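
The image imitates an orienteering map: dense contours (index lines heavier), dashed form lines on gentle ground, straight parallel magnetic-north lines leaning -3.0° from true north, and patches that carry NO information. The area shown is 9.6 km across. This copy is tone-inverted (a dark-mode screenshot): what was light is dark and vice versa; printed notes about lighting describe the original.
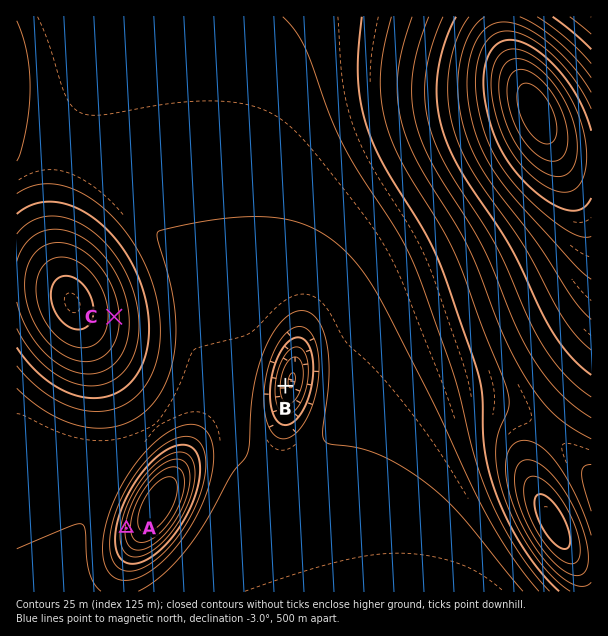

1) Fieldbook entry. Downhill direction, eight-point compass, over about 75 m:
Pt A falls W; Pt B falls E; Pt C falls E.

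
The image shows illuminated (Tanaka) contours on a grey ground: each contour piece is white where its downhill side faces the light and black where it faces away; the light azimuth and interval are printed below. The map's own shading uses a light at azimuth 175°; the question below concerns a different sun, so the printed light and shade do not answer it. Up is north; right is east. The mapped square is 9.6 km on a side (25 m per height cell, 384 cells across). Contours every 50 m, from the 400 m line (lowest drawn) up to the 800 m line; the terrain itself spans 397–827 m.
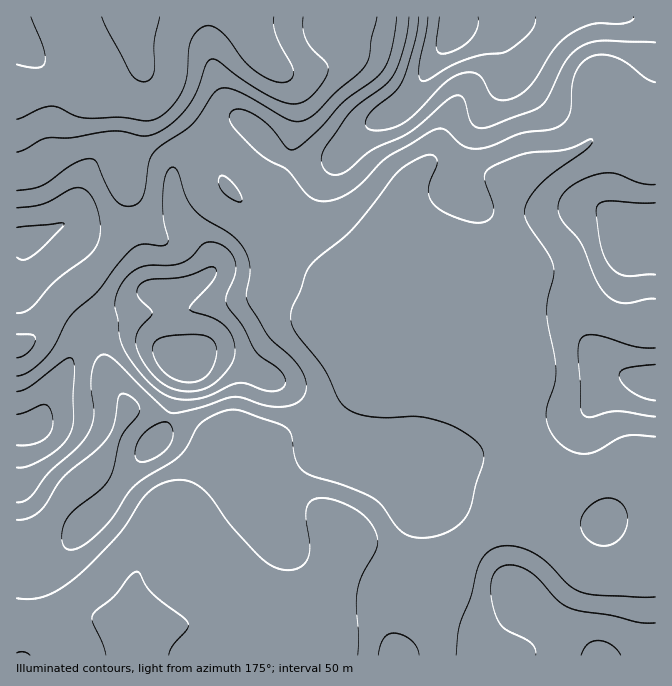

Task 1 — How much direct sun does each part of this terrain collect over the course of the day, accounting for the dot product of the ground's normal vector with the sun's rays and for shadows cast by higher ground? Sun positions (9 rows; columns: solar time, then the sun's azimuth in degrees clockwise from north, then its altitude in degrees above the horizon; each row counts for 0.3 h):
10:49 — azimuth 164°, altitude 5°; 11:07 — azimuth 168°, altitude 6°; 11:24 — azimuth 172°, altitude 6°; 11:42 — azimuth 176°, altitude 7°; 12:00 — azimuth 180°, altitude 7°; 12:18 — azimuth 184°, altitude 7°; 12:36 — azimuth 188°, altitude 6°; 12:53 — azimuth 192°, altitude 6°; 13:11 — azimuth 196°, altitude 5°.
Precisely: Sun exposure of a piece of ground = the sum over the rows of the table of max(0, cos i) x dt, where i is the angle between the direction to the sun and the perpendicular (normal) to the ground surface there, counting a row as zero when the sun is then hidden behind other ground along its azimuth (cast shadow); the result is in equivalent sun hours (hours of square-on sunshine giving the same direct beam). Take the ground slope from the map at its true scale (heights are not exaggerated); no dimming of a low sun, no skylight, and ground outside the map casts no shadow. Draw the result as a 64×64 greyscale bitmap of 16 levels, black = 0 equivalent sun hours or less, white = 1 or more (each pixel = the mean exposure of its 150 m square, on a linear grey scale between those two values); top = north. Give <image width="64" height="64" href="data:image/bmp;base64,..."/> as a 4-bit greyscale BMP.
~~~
<image width="64" height="64" href="data:image/bmp;base64,Qk12CAAAAAAAAHYAAAAoAAAAQAAAAEAAAAABAAQAAAAAAAAIAAATCwAAEwsAABAAAAAAAAAAAAAAABEREQAiIiIAMzMzAERERABVVVUAZmZmAHd3dwCIiIgAmZmZAKqqqgC7u7sAzMzMAN3d3QDu7u4A////ADMzM0RERERERERERERERERERDMzNERERERVVERDMzMzERIjNERERERDMzNERVVmVVRDMREjRERERWZlRDMiIRESIiM0REREREREREVWZmZmVUQxESM0M0RWd3ZDIRAAAEREREREVVVVVVVVVmZmZmZVVDIiIzMzNGeHZTEAAAAAiIdmVVVVVVVWZmZmZlVWZlVEQzMzMyI1d3ZTEAAAAACqqZh2VVVVVWZmZmZVVVVVVEREREQzIjVnZCEAAAAAAIiZmYdlVVVVZmZlVVVVVVVEM0REREMzNFQyEAAAAAAAVniZmGVVRVVVVVRFVmZlVEMzNFVURDMzIRAAAAAAARI0VomZdlVERFRERFVniHZUQyI0RVVEQyEAAAAAERIiMzNFeJmXZVREREREVniHZVRDIiNVZmVDEAAAASI0VVREQzRomql2VERDRFVniHZVRDMyNGeIh1QQAAACNWd3ZlVlRFaJqpdlRERFZ3d3ZURERERWiaqodSEAABNGZ3d2VZdkRGiamGVERFVnd2ZURERFZniaq6mGQgABJFVVZmVVunUyNXmYdlVVVnd2ZURERWeIiIiImYdTIRM0RERERVXLljESR4mHZmZmZmVURFVniamHZVVmdlQzM0RDMzM0RKqXQQAkeZiHd3ZlVENFZ5q7uoZUM0VVVUREREMyIiNEiZhjEBNpqqmHdlRDIjV5vMuph1RDNFVVVVRERDMiI0R4mpdCElm8ypdlQzIiNYq7uph2ZUREVWZVVURERDMzRImruoYzSL3bl1QzIiNGiZmHZlVURERFVlVVVVVVREREqrzcuWQ1nNynVDMzNFZmZlVEMzMzMzRVVVVWZ3dlVVW7vMy6dTNYq5hlRERFVVRDMyIiIiIiI0RFVWZ4iHdmZomaqqmGMRNXd3ZVVWZlQzIiIiIiIiIiM0RVZniIiIiIVWZ3eHYxABNXh3d4iHZUMiIREiIiIjMzNEVWd4iJmaoSNFVWZkEAFGmqqau7qXVDIiIiIiMzMzM0RFVWZ4mrvAEjRERFQyNpve7d3e3blkMyIiIjMzMzM0RERERWeavMABNEQzRWet/////u7cuWVDMzMzMzMzM0REQzM0Z4qrsAAkVENHrO/////9y6mGVDNEREMzMzM0RERDM0RXeIiAAANFVWnO////7cuXZUMzNEREREQzNERERERERVZmVEAAAUVni83cqZmamFMhERI0RVVURERERERERERVVUMQAAAANWibu5dkRGd1MQAAEjRFVVVEREREREREVVVDIAAAAAAleJmXUyESNVMgAAASNEVVVVRERERERFVVVCEAAAIAACRodlMQAAASIhAAASM0REVVVUREREREVVVDEAAABSABE1dkMQAAAAABEQASNEREREREVUREREVVVTIRAAAKhCERNVQxAAAAAAARIjNERDMzRERFVERERVVUMiI0MjqXUgATRWVDEAAAABIjRVVEQzM0RERVVERFVEMzNXiIeIh0EAE1d3dlQyIiIzRVVUREMzRERFVVREREQzRXiZmXeIdCABI0REVndlVERFVVRERERERFVVVERERDRWeJmaZ4iHUxAAAAABRodlRERVVVREREREVVVURERERFaImapWeIiGMQAAAAADVVRDRFVVVVREREVVVVVERERVZ4iZmVVneIdSEAAAAAASIjNFZmZlVURERVVVVVVVVVZneIiIVmZ3d2MgAAAAAAABJFVnd3ZVVERVVVVVVVZmd3d2ZmZVVnd2VCEAAAAAAAE0Vmd3dmVVVVVVVWZmZmd4d1VERCI0VmZDIQAAEQAAAjVmZnd3ZlVVVVVmZmZmZ3h2UyIzAAE0VDIRABMxAAATRWZmZ3dmVVVVZndmVVVmd3ZCISIAAAEjIRARNCEAACRVZlZ3h3ZlVVZ3d2VEREVWZTIRAAAAAAERERNEIQACNFZlVniZh2VVVnd2RDMzMjMzIQAAAAAAABERI0QyEBNFZmZniaqYdlREVVQzMzIhAAAAAAAAAAAAEiIzMzMzM0Z3ZmeJqqmHZUMzMzREQyEAAAAAAAAAAAEzQzMzNERFV3dlVniZmZh2UzNFZmZUMhAAAAAAAAAAATVVMhE0VVZ4h1REVWiau6l1VXiZmHZkMQAAAAEAAAABJEMgABNWZ4h2QyIjR5vN3Kh4m8y6mYhkEAESIwAAAAAAEAAAAlZ4h2QhAAE1i97+ypmrvLu7updTIjNEAAAAAAAAAAABRnh1MQAAABNpve7cqIiau7u7qXVEREUAAAAAAAAAAAAkVUIAAAAAASR5vdyoZnmru6mIdVREVRERAAAAAAAAABIiEAAAAAAAABN6vKdleau6h2ZVREVmIiERAAAAAAAAEQAAAAAAAAAAACarqGVoq6mGVEREVWdEMzMgAAAAAAARAAAAAAAAAAAAFIu6h2eJmYdlREVmd1VUQzIQAAAAASEAAAAAAAAAAAADe925h3d4iHZVZnd3ZlRDMiIiIQACIQAAAAABEAAAAAJZ3uynZWZ4iIiIiIdmVDMzMzMjIjMxAAAAAjVDEAAAETe+7bhmZniaq7qph1VDMzMzMzMzMyEAAAAkVmVCAAARJIvMqXdmeJvN3LqYRDMzM0Q0QzMyEAAAAjVmZUMgACIjV5mYh3d3is3t3LpDMzM0REREQzIQAAATRFVVMyISMiI1VmZ3d2Z4q8zLqkREREREREREMyIQATM0REQzIiMzMzRERVVVVVVmZ3Zm"/>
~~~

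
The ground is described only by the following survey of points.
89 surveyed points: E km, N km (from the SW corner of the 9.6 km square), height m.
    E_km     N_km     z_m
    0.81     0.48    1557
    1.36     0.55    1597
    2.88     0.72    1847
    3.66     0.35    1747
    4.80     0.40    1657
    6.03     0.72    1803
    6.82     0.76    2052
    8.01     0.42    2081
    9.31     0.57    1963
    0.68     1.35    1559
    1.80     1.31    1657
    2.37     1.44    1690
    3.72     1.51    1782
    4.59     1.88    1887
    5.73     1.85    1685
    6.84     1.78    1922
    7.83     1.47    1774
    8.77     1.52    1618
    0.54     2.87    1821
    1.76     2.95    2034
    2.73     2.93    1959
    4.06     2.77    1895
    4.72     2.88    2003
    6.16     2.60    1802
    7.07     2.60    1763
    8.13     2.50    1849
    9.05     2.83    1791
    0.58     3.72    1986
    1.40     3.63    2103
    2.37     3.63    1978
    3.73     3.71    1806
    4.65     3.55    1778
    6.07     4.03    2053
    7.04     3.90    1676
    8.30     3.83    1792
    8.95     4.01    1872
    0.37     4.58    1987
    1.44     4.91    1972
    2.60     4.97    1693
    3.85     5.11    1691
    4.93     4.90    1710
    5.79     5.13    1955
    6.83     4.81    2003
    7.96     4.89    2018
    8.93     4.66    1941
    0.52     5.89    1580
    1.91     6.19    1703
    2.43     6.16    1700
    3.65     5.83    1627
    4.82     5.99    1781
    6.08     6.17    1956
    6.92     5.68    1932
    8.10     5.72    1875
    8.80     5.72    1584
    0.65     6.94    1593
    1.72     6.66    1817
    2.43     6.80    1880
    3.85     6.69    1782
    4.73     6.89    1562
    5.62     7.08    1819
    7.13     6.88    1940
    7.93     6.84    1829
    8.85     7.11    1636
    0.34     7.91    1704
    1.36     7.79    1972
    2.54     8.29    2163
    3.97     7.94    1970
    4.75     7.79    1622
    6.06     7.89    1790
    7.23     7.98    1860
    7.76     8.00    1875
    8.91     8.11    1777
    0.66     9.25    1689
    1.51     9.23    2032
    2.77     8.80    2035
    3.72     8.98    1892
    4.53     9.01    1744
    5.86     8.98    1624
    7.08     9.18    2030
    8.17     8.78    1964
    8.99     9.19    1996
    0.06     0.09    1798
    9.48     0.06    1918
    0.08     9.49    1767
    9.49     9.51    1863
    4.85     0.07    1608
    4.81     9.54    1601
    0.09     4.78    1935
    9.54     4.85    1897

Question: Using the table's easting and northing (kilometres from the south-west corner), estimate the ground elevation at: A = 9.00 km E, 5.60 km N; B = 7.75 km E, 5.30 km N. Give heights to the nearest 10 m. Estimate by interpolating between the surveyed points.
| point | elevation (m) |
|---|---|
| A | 1640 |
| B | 2060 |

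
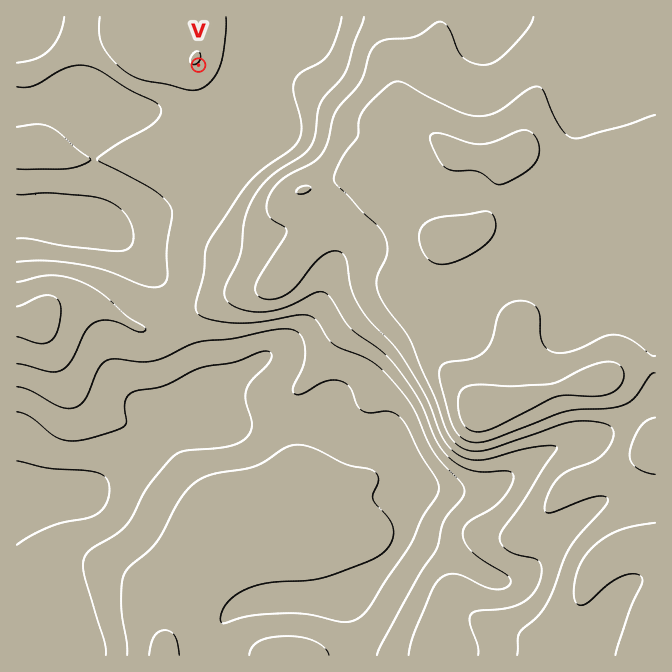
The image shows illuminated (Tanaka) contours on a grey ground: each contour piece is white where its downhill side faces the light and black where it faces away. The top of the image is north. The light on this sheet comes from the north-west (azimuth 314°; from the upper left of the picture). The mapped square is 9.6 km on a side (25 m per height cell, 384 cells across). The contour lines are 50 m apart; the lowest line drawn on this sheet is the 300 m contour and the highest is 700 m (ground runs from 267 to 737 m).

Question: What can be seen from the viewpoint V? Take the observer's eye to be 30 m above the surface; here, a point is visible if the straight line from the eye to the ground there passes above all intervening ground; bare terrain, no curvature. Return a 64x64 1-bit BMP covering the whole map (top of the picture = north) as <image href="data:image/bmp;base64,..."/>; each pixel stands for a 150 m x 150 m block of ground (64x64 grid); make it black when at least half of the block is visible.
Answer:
<image width="64" height="64" href="data:image/bmp;base64,Qk0+AgAAAAAAAD4AAAAoAAAAQAAAAEAAAAABAAEAAAAAAAACAAATCwAAEwsAAAIAAAAAAAAA////AAAAAAAAD+fAAAAAAAAP5wAAAAAAAA/gAAAAAAAAH+AAAAAAAAAf4AAAAAAAAD/AAAAAAAAAP4AAAAAAAAB/AAAAAAAAAH8AAAAAAAAAfwAAAAAAAAAfgAAAAAAAAA/AAAAAAAAAB/AAAAAAAAAH+AAAAAAAAAP4AAAAAAAAA/AAAAAAAAAB8AAAAAAAAABAAAAAAAAAAAAAAAAAAAAAAAAAAAAAAAAAAAAAAAAAAAAAAAAAAAAAAAAAAAAAAAAAAAAAAAAAAAAAAAQAAAAAAAAAAgAAAAAAAAAAAAAAAAAAAAAAAAAAAAAAAAAAAAAAAAAAAAAEAAAAAAAAAAwAAAAAAAAAHg4AAAAAAAA+P4AAAAAAAP//wAAAAAAA///wAAAAAAD///8AAAAAAP///8AAAAAA////4AAAAAD////wAAAAAP////AAgAAA////gAAAAAD+D/+AAAAAAHAH/4AAAAAAAAf/gAAAAAAAB//gAAAAAAAH//AAAAAAAAf//8AAAAAH////4MAAAB/////g4AAA/////+HAAAD/////48AAAP/////jgAAA//////8AAAD//////AAAAP/////8AAAA/gP///wAAADwB////AAAAOAP///8AAAAgA////wAAAAAH///+AAAAAAf///4AAAAAD////iAAAAAP////8AAAA=="/>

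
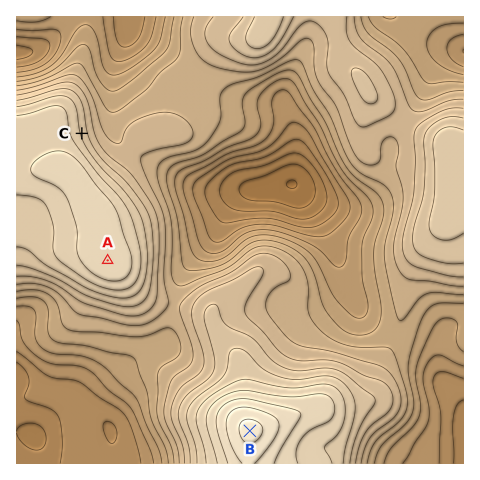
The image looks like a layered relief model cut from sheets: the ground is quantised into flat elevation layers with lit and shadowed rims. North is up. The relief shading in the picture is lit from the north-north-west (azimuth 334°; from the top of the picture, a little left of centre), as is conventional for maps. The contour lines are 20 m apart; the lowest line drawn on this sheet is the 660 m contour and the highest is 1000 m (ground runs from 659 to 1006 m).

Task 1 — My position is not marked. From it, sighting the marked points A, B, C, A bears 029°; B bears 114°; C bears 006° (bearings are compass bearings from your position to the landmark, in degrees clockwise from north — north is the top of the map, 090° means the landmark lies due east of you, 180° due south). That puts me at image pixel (60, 346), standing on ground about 795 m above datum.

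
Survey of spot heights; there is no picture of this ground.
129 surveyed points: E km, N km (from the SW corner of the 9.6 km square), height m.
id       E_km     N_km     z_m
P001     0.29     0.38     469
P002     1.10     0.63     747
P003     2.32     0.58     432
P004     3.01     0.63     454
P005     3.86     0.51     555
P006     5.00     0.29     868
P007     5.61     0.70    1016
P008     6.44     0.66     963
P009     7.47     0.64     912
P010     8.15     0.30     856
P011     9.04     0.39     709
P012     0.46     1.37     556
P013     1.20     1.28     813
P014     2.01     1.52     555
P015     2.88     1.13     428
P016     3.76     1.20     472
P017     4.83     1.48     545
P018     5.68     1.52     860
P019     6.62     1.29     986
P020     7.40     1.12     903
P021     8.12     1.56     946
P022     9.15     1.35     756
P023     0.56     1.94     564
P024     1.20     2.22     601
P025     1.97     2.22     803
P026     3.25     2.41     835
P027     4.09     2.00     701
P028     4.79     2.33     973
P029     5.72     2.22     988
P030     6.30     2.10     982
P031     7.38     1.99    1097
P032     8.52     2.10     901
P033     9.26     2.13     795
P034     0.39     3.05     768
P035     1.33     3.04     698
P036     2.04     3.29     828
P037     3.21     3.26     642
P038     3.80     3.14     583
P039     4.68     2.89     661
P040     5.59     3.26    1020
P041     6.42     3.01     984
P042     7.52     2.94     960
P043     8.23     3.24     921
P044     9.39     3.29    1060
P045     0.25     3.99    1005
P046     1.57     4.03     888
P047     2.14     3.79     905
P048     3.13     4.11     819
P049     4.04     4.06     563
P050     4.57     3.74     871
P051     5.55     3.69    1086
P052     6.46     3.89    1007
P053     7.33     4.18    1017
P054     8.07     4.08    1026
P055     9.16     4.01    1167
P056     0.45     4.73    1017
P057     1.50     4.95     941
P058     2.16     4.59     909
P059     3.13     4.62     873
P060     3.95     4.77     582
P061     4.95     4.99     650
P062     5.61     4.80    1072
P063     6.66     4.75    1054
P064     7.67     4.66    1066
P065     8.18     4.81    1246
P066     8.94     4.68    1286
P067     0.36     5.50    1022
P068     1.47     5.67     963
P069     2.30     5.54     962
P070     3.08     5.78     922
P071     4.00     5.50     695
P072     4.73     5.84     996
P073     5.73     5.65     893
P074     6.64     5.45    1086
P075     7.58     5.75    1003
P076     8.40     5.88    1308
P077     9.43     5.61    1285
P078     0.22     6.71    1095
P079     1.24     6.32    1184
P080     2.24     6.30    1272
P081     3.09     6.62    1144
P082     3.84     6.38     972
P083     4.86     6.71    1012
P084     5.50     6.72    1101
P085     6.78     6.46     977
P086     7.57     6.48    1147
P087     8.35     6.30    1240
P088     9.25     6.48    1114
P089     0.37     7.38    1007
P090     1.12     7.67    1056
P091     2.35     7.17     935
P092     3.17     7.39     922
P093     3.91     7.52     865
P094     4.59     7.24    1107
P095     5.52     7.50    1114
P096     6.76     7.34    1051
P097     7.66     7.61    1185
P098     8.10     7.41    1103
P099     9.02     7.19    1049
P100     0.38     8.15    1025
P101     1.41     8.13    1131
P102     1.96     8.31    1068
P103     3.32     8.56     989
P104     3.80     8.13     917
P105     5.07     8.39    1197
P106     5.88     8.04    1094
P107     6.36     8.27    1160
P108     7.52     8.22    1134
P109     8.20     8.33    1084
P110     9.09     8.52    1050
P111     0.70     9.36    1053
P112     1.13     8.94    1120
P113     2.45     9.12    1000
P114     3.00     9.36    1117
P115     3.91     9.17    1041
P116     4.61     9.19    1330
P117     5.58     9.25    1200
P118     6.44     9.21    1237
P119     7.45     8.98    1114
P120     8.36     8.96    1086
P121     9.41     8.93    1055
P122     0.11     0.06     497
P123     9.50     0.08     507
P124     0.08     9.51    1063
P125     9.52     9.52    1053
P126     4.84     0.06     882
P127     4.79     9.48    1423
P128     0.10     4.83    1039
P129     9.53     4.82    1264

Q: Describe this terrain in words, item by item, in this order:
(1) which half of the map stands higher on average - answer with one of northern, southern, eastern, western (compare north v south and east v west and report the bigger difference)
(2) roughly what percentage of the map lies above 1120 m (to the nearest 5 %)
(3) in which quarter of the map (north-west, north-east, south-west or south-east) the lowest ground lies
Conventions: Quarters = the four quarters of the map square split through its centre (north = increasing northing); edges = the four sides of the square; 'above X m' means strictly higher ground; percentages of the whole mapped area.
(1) The northern half stands higher on average than the southern half.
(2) Ground above 1120 m makes up about 20 % of the sheet.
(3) The lowest point lies in the south-west quarter of the map.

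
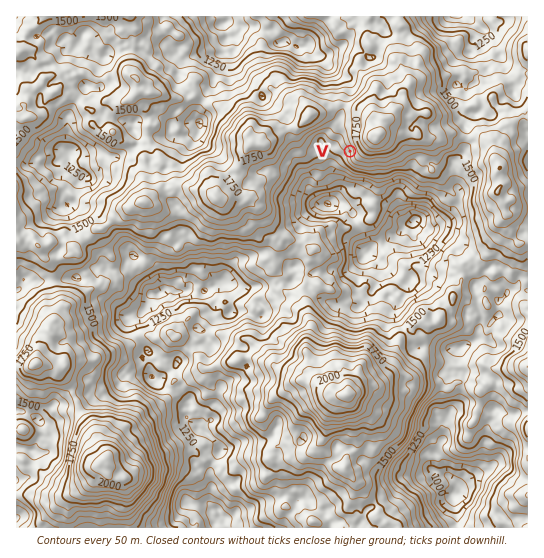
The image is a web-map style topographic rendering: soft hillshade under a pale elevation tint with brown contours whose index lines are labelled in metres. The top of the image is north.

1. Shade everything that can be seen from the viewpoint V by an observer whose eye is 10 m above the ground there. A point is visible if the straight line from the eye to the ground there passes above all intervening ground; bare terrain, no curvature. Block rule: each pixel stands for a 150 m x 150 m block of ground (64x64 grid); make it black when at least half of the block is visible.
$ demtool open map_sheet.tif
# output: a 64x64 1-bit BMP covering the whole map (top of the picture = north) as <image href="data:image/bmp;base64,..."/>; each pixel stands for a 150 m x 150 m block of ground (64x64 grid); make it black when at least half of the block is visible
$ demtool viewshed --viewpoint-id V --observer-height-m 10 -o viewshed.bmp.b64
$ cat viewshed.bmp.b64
<image width="64" height="64" href="data:image/bmp;base64,Qk0+AgAAAAAAAD4AAAAoAAAAQAAAAEAAAAABAAEAAAAAAAACAAATCwAAEwsAAAIAAAAAAAAA////AAAAAAAAAAAAAAAAAAAAAAAAAAAAAAAAAAAAAAAAAAAAAAAAAAAAAAAAAAAAAAAgAAAAAAAAD+AAAAAAAAAP4AAAAAAAAB/gAAAAAAAAf+AAAAAAAAB/4AAAAAAAAD/gAAAAAAAAf+AAAAAAAAD/4AAAAAAAAP/gAAAAAAAA/+AAAAAAAAH/wAAAAAAAAf8AAAPwAAADcAAAF/4AAAcwAAAH/wAAH7ABgO//AAAD8AP/x/4AAAAABgP//AAAAAAMB3/8AAAAABh///gAAAAAAB//8AAAAAAAAN/gAAAAAAAAfmAAAAAAAAA8QAAAAAAAAHjAAAAAAAAAz8AAAAAAAABBgAAAAAAAAIAAAAAAAAAAAIAAAAAAAAADgAAAAAAAAF+AAAAAAAAA/4AAAAAAAAD/gAAAAAAAAP8AAAAAAAAh/gAAAAAAADf8AAAAAAAAf/gAAAAAAAB/+AAAAAAAAF//AAAAAAAAD/8AAAAAAAAO/4AAAAAAAAP/wAAAAAAAAf/gAAAAAAAB/6AAAAAAAAGfgAAAAAAAAA8AAAAAAAAABwAAAAAAAAAAAAAAAAAAAAAAAAAAAAAAAAAAAAAAAAAAAAAAAAAAAAAAAAAAAAAAAAAAAAAAAAAAAAAAAAAAAAAAAAAAAAAAAAAAAAAAAAAAAAAAAAAAAAAAAAAAAAAAAAAAAA=="/>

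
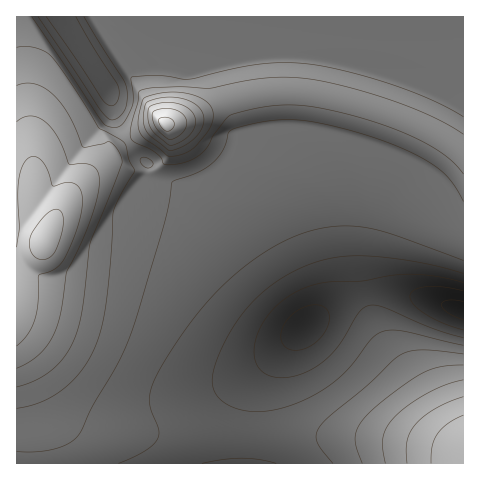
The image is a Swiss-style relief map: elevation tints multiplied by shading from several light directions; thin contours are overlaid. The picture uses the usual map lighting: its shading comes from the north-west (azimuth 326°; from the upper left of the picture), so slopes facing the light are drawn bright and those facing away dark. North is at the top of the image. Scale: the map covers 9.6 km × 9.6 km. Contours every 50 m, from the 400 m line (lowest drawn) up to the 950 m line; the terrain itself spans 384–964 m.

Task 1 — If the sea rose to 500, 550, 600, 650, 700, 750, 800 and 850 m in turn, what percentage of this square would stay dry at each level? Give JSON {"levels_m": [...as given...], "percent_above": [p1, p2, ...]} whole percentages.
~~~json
{"levels_m": [500, 550, 600, 650, 700, 750, 800, 850], "percent_above": [94, 87, 73, 37, 24, 14, 9, 4]}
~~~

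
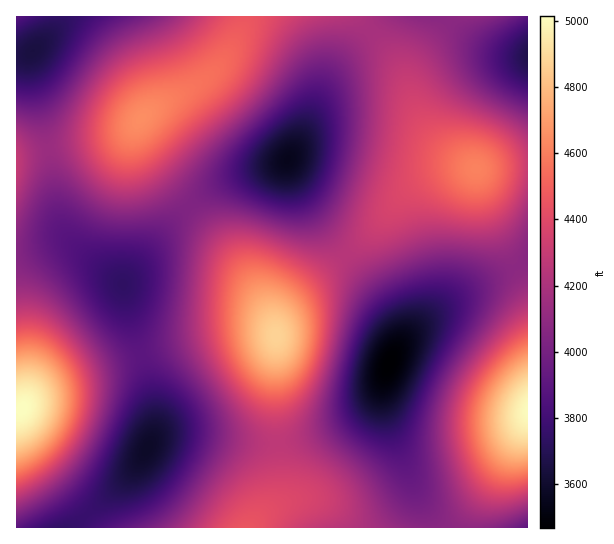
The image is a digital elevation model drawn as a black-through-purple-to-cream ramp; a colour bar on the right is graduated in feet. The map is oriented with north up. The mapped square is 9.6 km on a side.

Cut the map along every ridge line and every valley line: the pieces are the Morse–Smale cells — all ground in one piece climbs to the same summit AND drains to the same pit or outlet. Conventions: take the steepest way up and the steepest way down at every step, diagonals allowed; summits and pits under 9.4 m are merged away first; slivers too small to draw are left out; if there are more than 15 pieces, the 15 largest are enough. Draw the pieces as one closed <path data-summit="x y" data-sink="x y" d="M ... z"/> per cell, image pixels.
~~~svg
<path data-summit="527 411" data-sink="389 365" d="M527 261l-58 28-38 26-32 31-12 23-4 16 2 28 28 73 14 27 3 15 41-1 2-13 7-13 48-83z"/><path data-summit="141 119" data-sink="289 159" d="M355 16l-110 0-9 25-12 20-11 12-16 12-40 22-17 12-3 6 0 9 10 21 13 19 29 33 10-10 27-16 52-16 11-7 42-84 40-43z"/><path data-summit="477 169" data-sink="289 159" d="M371 32l-32 31-8 11-32 68-11 17 1 10 16 30 16 26 24 30 17-14 33-38 20-18 31-13 29-3-30-20-17-16-13-24-16-43-12-17z"/><path data-summit="141 119" data-sink="33 51" d="M243 16l-182 0-6 14-23 21-3 6 2 16 10 40 7 36 35-5 38-9 13-8 9-11 14-9 44-24 12-10 14-16 13-24 4-11z"/><path data-summit="477 169" data-sink="389 365" d="M527 164l-25 1-21 4-22 0-34 11-22 15-31 36-27 24 43 54 9 20 2 10-2 10 17-20 33-26 22-14 59-28z"/><path data-summit="22 409" data-sink="147 449" d="M141 355l-84 28-20 10-12 10-3 6-6 2 1 117 54 0 35-29 33-36 13-24 3-10-2-27z"/><path data-summit="277 337" data-sink="389 365" d="M346 256l-44 35-17 18-8 14-2 79 3 41 16-2 27-8 40-21 15-15 20-47 3-15-11-26z"/><path data-summit="477 169" data-sink="527 55" d="M445 16l-58 0-16 15 16 18 12 17 24 59 22 24 30 20 52-5 1-107-17-2-17-6-27-14z"/><path data-summit="246 527" data-sink="389 365" d="M382 384l-11 19-22 17-44 19-28 4 3 26-1 28-3 5-23 21-2 5 178-1-2-14-14-27-28-73z"/><path data-summit="22 409" data-sink="123 285" d="M66 243l-11 0-20 6-19 4 1 158 5-2 3-6 12-10 20-10 83-28-17-70-46-37z"/><path data-summit="246 527" data-sink="147 449" d="M198 435l-32 0-9 2-9 9-4 9-13 19-25 25-34 28 178 1 26-26 3-5 1-28-3-26-31 0z"/><path data-summit="277 337" data-sink="123 285" d="M189 207l-20 19-46 57 2 18 15 53 90-21 33-1 12 4-3-15-28-50-24-30z"/><path data-summit="141 119" data-sink="123 285" d="M137 124l-8 7-15 6-66 13 11 68 8 19 18 18 37 29 47-58 19-19-41-52-8-16z"/><path data-summit="277 337" data-sink="147 449" d="M263 332l-42 3-79 20 13 56 0 18-4 13 6-5 9-2 32 0 48 8 29 1 2-2-2-40 1-65-5-4z"/><path data-summit="277 337" data-sink="289 159" d="M287 160l-9 5-52 16-27 16-10 9 55 65 17 28 14 33 8-19 8-11 54-47-36-49-20-37z"/>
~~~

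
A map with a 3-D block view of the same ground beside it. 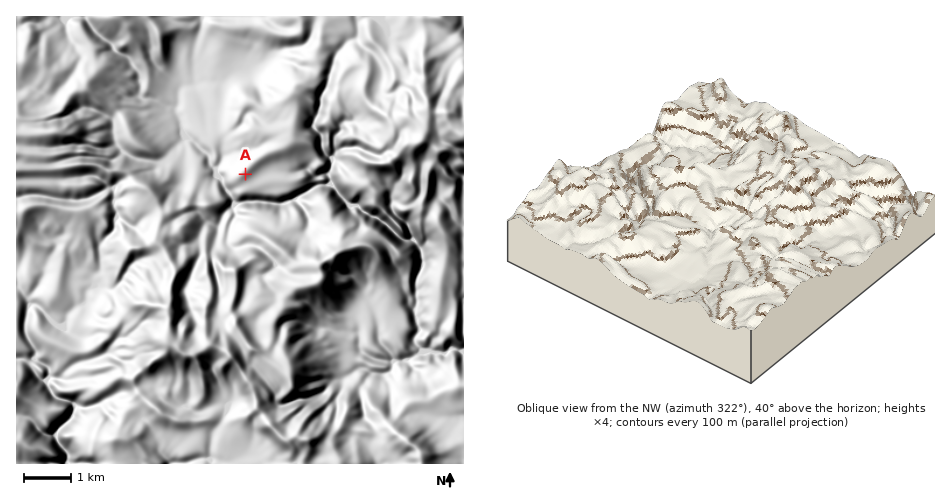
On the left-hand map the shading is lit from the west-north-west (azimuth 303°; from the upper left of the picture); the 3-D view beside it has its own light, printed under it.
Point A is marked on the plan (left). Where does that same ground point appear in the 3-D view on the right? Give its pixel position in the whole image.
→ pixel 694 229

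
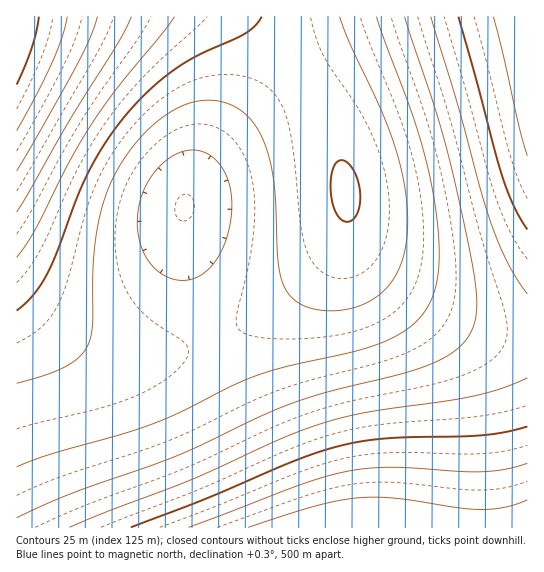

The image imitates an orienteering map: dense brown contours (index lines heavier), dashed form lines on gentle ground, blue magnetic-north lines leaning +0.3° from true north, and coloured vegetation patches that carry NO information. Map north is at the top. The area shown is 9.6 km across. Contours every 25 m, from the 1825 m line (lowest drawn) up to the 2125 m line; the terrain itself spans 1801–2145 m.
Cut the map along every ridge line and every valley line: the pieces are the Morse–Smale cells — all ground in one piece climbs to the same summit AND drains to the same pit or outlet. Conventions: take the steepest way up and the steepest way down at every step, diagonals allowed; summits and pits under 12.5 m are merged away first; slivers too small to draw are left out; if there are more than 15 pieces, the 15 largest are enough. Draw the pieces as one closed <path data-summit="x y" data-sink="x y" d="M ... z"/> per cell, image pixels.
<path data-summit="17 17" data-sink="358 527" d="M347 213l-2 13-8 19-9 13-26 26-24 19-43 26-32 15-26 8-16 3-36 0-28-7-38-20-21-17-21-23-1 239 511 1 1-189-33-4-34-12-35-18-29-18-18-14-22-23-8-19z"/><path data-summit="17 17" data-sink="185 207" d="M246 16l-230 1 0 270 22 24 36 26 23 11 28 7 36 0 42-11 32-15 43-26 24-19 26-26 9-13 10-26 0-25-4-24-11-36-19-39-17-26-24-30z"/><path data-summit="17 17" data-sink="527 17" d="M527 16l-280 1 25 22 24 30 17 26 16 32 10 27 6 29 4 48 12 24 18 18 18 14 44 26 45 19 32 7 10-1z"/>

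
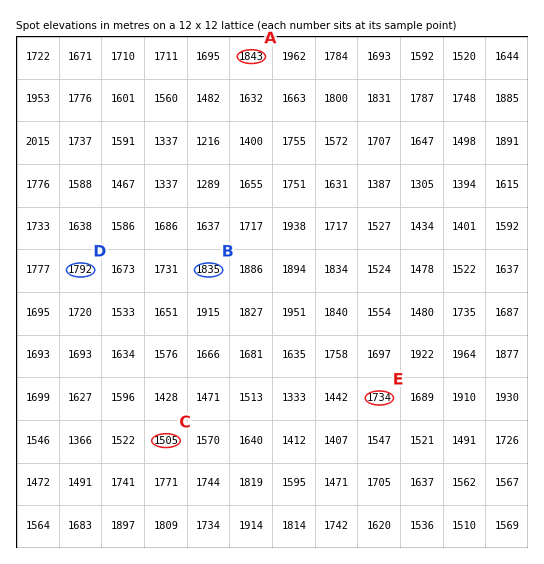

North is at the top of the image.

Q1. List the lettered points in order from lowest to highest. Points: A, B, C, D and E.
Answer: C E D B A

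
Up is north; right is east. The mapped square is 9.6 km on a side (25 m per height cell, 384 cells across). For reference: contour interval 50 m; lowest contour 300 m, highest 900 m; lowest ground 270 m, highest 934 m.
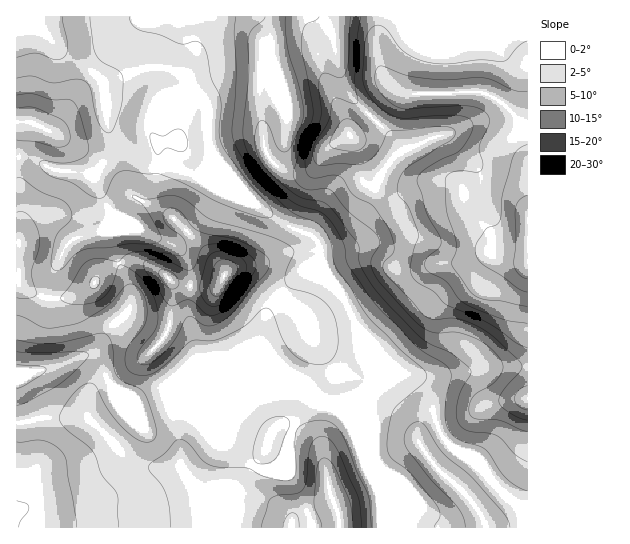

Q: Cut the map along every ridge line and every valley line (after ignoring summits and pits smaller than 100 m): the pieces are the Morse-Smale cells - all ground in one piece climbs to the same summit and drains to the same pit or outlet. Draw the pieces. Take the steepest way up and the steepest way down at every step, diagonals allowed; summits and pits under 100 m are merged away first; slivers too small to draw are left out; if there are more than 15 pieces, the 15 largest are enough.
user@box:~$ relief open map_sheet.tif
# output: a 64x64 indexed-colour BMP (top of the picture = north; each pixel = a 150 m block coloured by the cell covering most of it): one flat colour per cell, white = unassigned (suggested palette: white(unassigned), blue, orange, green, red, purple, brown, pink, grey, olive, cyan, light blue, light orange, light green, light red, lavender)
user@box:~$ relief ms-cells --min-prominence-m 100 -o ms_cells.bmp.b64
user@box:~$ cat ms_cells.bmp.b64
<image width="64" height="64" href="data:image/bmp;base64,Qk12CAAAAAAAAHYAAAAoAAAAQAAAAEAAAAABAAQAAAAAAAAIAAATCwAAEwsAABAAAAAAAAAA////ALR3HwAOf/8ALKAsACgn1gC9Z5QAS1aMAMJ34wB/f38AIr28AM++FwDox64AeLv/AIrfmACWmP8A1bDFAFVVVVVVVVVVVVVVWIiIiIiIiIiIVVVVIiIiIiIiJ3d3VVVVVVVVVVVVVVVYiIiIiIiIiIhVVVUiIiIiIiJ3d3dlVVVVVVVVVVVVVViIiIiIiIiIiFVVVSIiIiIiInd3d2ZVVVVVVVVVVVVVWIiIiIiIiIiIVVVVIiIiIiInd3d3ZlVVVVVVVVVVVVVViIVYiIiIiIVVVVIiIiIiInd3d3dmVVVVVVVVVVVVVVVVVViIiIiIhVVVUiIiIiInd3d3d2ZVVVVVVVVVVVVVVVVVWIiIiIiFVVVSIiIiInd3d3d3ZmZVVVVVVVVVVVVVVVVViIiIiIVVVSIiIiInd3d3d3dmZmZmVVVVVVVVVVVVVVWIiIiIVVVVIiIiInd3d3d3d2ZmZmZmZVVVVVVVVVVVVViIiIhVVVIiIiInd3d3d3d3ZmZmZmZmVVVVVVVVVVVVWIiIiFVVUiIiIid3d3d3d3dmZmZmZmZlVVVVVVVVVVVViIhVVVVSIiIiInd3d3d3d2ZmZmZmZmZVVVVVVVVVVVVYVVVVVSIiIiIiInd3d3d3ZmZmZmZmZlVVVVVVMzVVVVVVVVVSIiIiIiIiInd3d3dmZmZmZmZmVVVVVVMzM1VVVVVVVSIiIiIiIiIiJ3d3d2ZmZmZmZmZTVVVTMzMzNVVVVVVSIiIiIiIiIiIiJ3d3ZmZmZmZmZTMzNTMzMzMzM1VVMzMzIiIiIiIiIiIiIiJmZmZmZmYzMzMzMzMzMzMzMzMzMzMzIiIiIiIiIiIiImZmZmZmYzMzMzMzMzMzMzMzMzMzMzMiIiIiIiIiIiIiM2ZmZmZjMzMzMzMzMzMzMzMzMzMzMyIiIiIiIiIiIiIzMzNmZjMzMzMzMzMzMzMzMzMzMzMzIiIiIiIiIiIiIjMzMzMzMzMzMzMzMzMzMzMzMzMzMzMiIiIiIiIiIiIiMzMzMzMzMzMzMzMzMzMzMzMzMzMzMyIiIiIiIiIiIiIzMzMzMzMzMzMzMzMzMzMzMzMzMzMyIiIiIiIiIiIiIjMzMzMzMzMzMzMzMzMzMzMzMzMzMzIiIiIiIiIiIiIiMzMzMzMzMzMzMzMzMzMzMzMzMzMzIiIiIiIiIiIiIiIzMzMzMzMzMzMzMzMzMzMzMzMzMzMiIiIiIiIiIiIiIjMzMzMzMzMzMzMzMzMzMzMzMzMzMiIiIiIiIiIiIiIiMzMzMzMzMzMzMzMzMzMzMzMzMzMyIiIiIiIiIiIiIiIzREREMzMzMzMzMzMzMzMzMzMzMyIiIiIiIiIiIiIiIkREREREMzMzMzNEREMzMzMzMzMyIiIiIiIiIiIiIiIiREREREQzMzMzNERERDMzMzMzMzIiIiIiIiIiIiIiIiJEREREREQzMzRERERERDMzMzMzIiIiIiIiIiIiIiIiIkREREREREREREREREREREMzMzMiIiIiIiIiIiIiIiIiREREREREREREREREREREREQzMyIiIiIiIiIiIiIiIiJEREREREREREREREREREREREREERESIiIiIiIiIiIiEUREREREREREREREREREREREREEREREiIiIiIiIiIhERREREREREREREREREREREREQRERERESIiIiIiIiIhERFEREREREREREREREREREREQRERERERESIiIiIiIhEREUREREREREREREREREREREEREREREREREiIiIiIhERERREREREREREREREREREREERERERERERERIiIiIhERERFEREREREREREREREREREERERERERERERESIiIiEREREUREREREREREREREREREEREREREREREREREiIiERERERREREREREREREREREREERERERERERERERERERERERERFERERBEUREREREQRREEREREREREREREREREREREREREURBERERFEREEREREUQREREREREREREREREREREREREREREREREUREERERERQRERERERERERERERERERERERERERERERERFBERERERERERERERERERERERERERERERERERERERERERERERERERERERERERERERERERERERERERERERERERERERERERERERERERERERERERERERERERERERERERERERERERERERERERERERERERERERERERERERERERERERERERERERERERERERERERERERERERERERERERERERERERERERERERERERERERERERERERERERERERERERERERERERERERERERERERERERERERERERERERERERERERERERERERERERERERERERERERERERERERERERERERERERERERERERERERERERERERERERERERERERERERERERERERERERERERERERERERERERERERERERERERERERERERERERERERERERERERERERERERERERERERERERERERERERERERERERERERERERERERERERERERERERERERERERERERERERERERERERERERERERERERERERERERERERERERERERERERERERERERERERERERERERERERERERERERERERERERERERERERERERERERERERERERERERERERERERERERERERERERERERERERERERERERERERERERERERERERERERERERERERERERERERERERERERERERERERERERER"/>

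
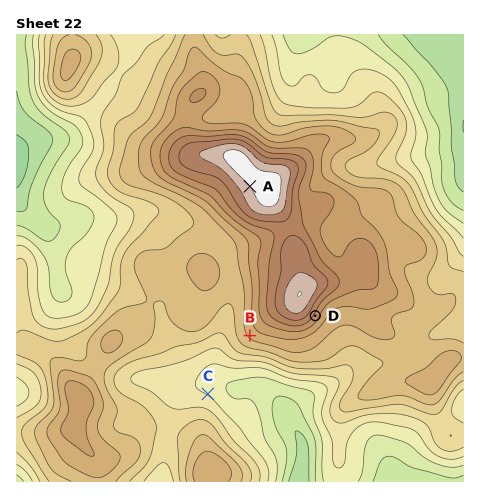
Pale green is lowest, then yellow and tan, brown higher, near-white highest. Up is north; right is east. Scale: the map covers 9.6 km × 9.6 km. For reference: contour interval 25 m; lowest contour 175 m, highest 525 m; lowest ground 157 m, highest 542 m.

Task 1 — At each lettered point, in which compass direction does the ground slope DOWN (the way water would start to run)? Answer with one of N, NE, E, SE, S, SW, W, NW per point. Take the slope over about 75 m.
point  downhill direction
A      SW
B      SW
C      NE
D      SE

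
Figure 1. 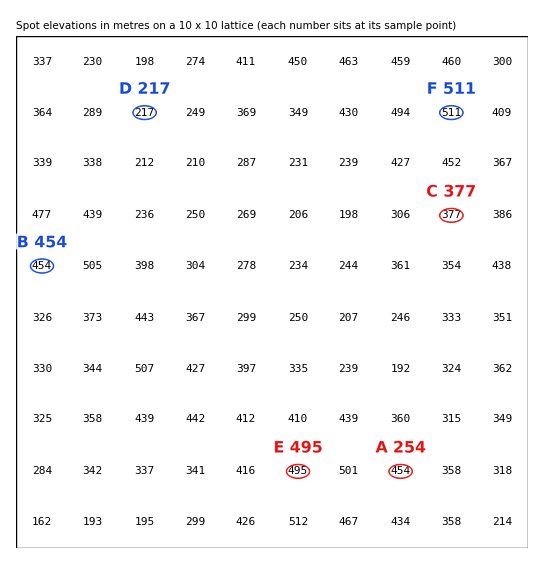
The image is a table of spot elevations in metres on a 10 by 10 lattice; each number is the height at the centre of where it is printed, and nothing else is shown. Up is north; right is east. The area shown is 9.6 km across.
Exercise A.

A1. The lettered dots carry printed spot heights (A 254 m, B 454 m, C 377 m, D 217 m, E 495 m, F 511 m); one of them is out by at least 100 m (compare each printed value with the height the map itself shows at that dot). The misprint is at A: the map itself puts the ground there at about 454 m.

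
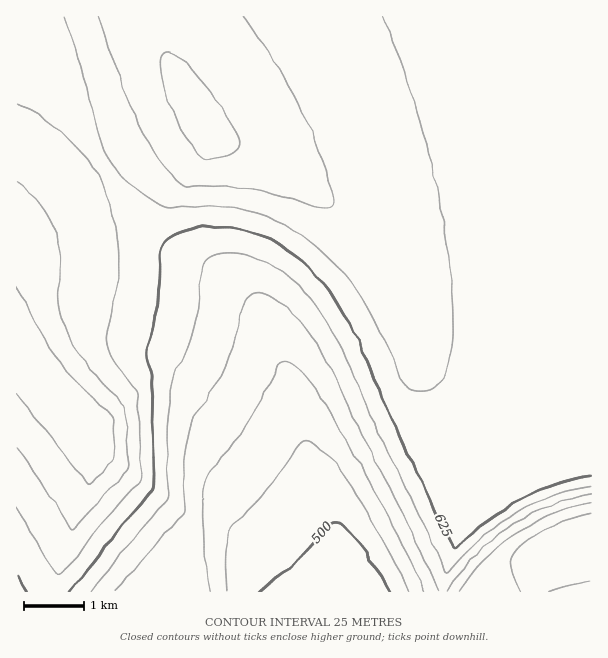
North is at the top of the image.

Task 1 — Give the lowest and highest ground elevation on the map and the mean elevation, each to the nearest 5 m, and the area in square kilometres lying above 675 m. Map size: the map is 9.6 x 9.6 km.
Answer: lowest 485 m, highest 725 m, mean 630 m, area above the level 13.8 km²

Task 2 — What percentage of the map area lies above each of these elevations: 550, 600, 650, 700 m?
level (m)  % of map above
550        88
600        76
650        36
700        4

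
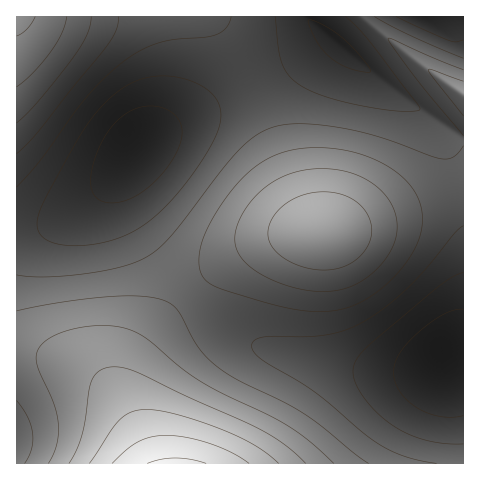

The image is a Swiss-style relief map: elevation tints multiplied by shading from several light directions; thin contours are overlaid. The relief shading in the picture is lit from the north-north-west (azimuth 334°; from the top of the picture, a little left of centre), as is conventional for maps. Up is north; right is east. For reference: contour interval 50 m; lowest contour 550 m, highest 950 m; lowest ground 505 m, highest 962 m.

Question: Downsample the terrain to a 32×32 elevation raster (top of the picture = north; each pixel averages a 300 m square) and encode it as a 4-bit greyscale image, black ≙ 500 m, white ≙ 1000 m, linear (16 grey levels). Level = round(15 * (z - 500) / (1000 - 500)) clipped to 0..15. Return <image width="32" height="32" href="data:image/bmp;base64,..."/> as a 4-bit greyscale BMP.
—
<image width="32" height="32" href="data:image/bmp;base64,Qk12AgAAAAAAAHYAAAAoAAAAIAAAACAAAAABAAQAAAAAAAACAAATCwAAEwsAABAAAAAAAAAAAAAAABEREQAiIiIAMzMzAERERABVVVUAZmZmAHd3dwCIiIgAmZmZAKqqqgC7u7sAzMzMAN3d3QDu7u4A////AGd4mrzd3d3cy6qYd2VVRERmeJq7zMzMy7qZh3ZVRDMzZniaq7zMu7qpiHZlRDMyImZ4maq7u6qZiHdmVEMyIhFneJmqqqqZiHdmVUQzIhERd4iZmqmZiHdmVVRDMiERAXeImZmZiHdmVVREQzIhEAB4iImZmId2ZVVEREMyIRAAd4iIiIh3ZlVUREREMyIRAHd3iIh3dmZVVVVVVEQyIRFmd3d3d2ZmVVVVZmVUQyIRZmZmZmZmZmZmZnd2ZVQzIlVVVWZmZmZmZ3eIh3ZlQzJERFVVVVZmZ3eIiZiHdlQzREREREVVZneImZmZmHZlREMzMzNEVWZ3iZqqqpmHZVQzMzMzNEVWd4maqqqph2ZUMzIiIiM0VmeJmqqqmYdmVUMyIiIiM0VneJmaqZiHZlVEMiEREiNEVneImZmId2VVVDMhEREiNFVneIiIh3ZlVVVDIhEREjNFVmd3d3ZlVVVlQzIREREjRFVmZmZlVUREdlQyERERIjRFVVVVVERERHdlQyERESIzRERERERDM0WHZUQyISIjM0RERDMzMzRWmHZUMyIiMzNEQzMzIiM1Z5mHZUQzMzM0RDMyIiIjRmapiHZUREREREMzIiESNFVUqph3ZVREREREMyIRI0VUMqqZh2ZVVVRERDMhEjREMhG6qYd2VVVVVEQyIiM0MhER"/>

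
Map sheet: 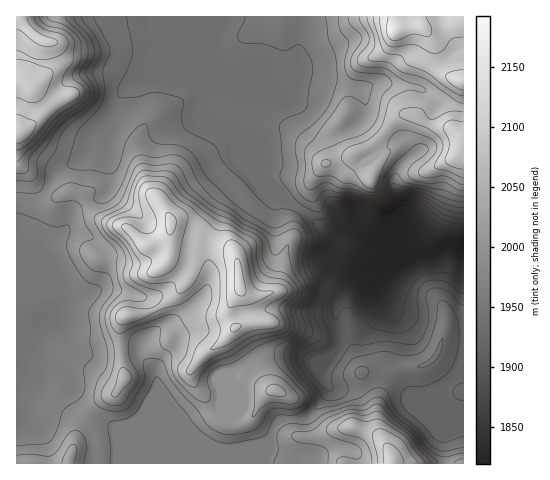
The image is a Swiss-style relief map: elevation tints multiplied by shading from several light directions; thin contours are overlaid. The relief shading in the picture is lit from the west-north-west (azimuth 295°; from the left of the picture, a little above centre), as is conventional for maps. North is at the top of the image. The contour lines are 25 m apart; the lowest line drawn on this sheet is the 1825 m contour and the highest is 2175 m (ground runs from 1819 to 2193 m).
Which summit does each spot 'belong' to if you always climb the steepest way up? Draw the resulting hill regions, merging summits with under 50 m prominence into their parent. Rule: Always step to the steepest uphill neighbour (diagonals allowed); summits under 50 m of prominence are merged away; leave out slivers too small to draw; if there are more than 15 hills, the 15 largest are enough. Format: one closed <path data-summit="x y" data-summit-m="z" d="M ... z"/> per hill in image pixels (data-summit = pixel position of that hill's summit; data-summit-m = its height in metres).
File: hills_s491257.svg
<path data-summit="239 286" data-summit-m="2181" d="M159 79l-15 0-15 7-6 5-9 24-18 18-11 24-24 13-5 5-17 28-9 24-13 16-1 54 11-2 3 3 14 24 1 6-29 23 0 16 10 4 24 2 14 5 7 5 7 17 16 15 29 16 35 14 49 0 17 5 35-5 11-6 8-17 30-6 18-20 3-8-9-17 5-11 9-7 5-11-3-33 6-11 19-18 22-6 7-6 23-11-13-11-16-7-14-4-29 0-25-11-10-11-18-11-15-16-7-11-56-56-4-6-1-12-8-13-10-4-13 0z"/><path data-summit="17 17" data-summit-m="2186" d="M209 16l-193 1 1 229 4-9 9-10 6-17 20-35 5-5 24-13 11-24 18-18 9-24 6-5 15-7 15 0 15 5 13 0 10 4 9 17 3-1z"/><path data-summit="396 32" data-summit-m="2193" d="M463 16l-253 0 0 80-4 17 78 84 32 27 25 11 29 0 14 4 18 8-2-15 4-11-9-25-1-13 6-15 17-16-5-8-7-4-17-2-24-20 2-14-4-10-4-5 21-7 31 4 10 2 22 14 21 5z"/><path data-summit="392 463" data-summit-m="2142" d="M386 380l-9 0-19 9-24 0-5-2-5 12-16 17-30 6-9 18 1 5-6 18 199 1 1-50-12-5-8-7-2-13-16 5-17 1-7-7z"/><path data-summit="463 139" data-summit-m="2149" d="M384 82l-26 7 4 5 4 10-2 14 24 20 17 2 6 3 6 9-17 16-6 15 1 13 9 25-4 11 2 14 9 10 22-1 16-8 14 2 1-141-22-6-22-14z"/>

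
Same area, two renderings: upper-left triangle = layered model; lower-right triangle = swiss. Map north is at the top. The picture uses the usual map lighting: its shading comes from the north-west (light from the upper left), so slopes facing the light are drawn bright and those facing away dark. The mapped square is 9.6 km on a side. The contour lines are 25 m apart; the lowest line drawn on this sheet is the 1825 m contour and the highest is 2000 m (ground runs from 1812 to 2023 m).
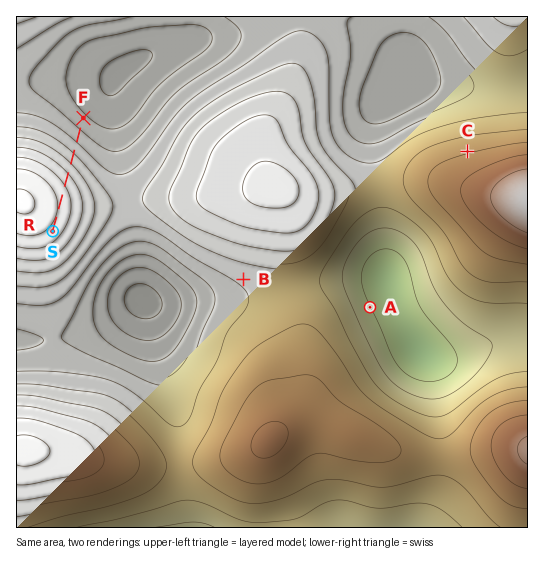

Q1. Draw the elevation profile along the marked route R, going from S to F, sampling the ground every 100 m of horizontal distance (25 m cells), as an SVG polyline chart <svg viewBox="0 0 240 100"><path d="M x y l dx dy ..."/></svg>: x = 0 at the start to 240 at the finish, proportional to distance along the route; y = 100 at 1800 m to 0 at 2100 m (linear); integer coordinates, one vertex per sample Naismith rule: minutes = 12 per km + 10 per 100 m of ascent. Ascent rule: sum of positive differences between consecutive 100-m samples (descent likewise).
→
<svg viewBox="0 0 240 100"><path d="M0 36l11-1 11-1 11 0 11 0 11 0 10 1 11 1 11 2 11 2 11 3 11 3 11 3 11 4 11 3 11 4 10 3 11 3 11 3 11 2 11 3 11 2 11 2"/></svg>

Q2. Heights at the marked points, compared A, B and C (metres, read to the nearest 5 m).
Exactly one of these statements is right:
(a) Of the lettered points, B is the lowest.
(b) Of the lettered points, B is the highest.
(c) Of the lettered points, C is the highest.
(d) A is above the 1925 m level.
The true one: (c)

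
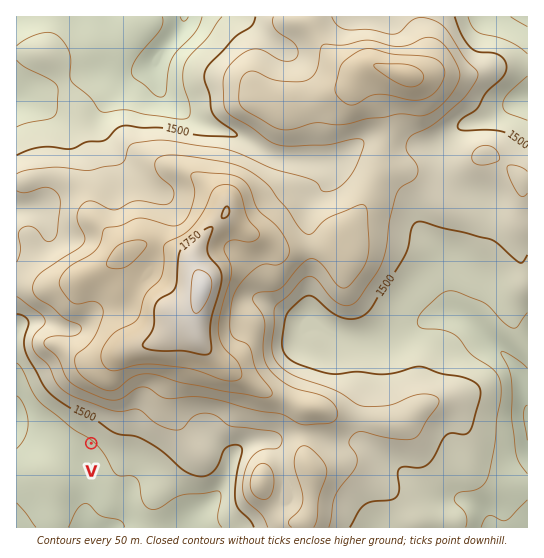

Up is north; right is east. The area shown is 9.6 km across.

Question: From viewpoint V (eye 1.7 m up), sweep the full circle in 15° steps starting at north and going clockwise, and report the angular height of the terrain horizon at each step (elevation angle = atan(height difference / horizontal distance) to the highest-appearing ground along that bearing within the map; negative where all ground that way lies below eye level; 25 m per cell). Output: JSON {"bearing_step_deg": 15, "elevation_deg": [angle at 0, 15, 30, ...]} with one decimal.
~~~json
{"bearing_step_deg": 15, "elevation_deg": [10.2, 11.2, 9.4, 7.5, 6.9, 5.9, 4.5, 3.2, 1.7, 0.7, -0.3, -1.4, -2.2, -1.7, -0.8, -0.3, -0.3, -0.9, -1.6, -1.4, -0.3, 1.4, 4.8, 8.0]}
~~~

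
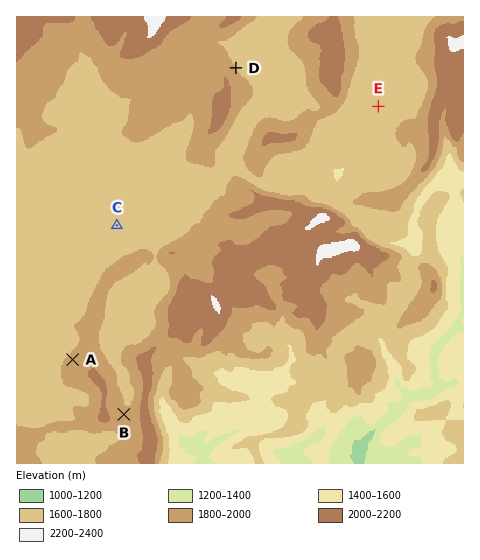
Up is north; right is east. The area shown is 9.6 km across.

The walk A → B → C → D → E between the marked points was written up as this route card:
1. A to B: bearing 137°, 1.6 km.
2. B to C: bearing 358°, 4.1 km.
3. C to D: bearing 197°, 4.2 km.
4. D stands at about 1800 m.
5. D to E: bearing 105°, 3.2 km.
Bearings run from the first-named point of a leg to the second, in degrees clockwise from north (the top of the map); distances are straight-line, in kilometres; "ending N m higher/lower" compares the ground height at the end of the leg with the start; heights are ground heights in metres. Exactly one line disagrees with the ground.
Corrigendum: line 3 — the bearing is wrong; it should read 37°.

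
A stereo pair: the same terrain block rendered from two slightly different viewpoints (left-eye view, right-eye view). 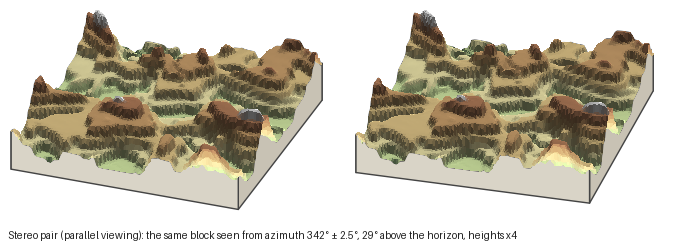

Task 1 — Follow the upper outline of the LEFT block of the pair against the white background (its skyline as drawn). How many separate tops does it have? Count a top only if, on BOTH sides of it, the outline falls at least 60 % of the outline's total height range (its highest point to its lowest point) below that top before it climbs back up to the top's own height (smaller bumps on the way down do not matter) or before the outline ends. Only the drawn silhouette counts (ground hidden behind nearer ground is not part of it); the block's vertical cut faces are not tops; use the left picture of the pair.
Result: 0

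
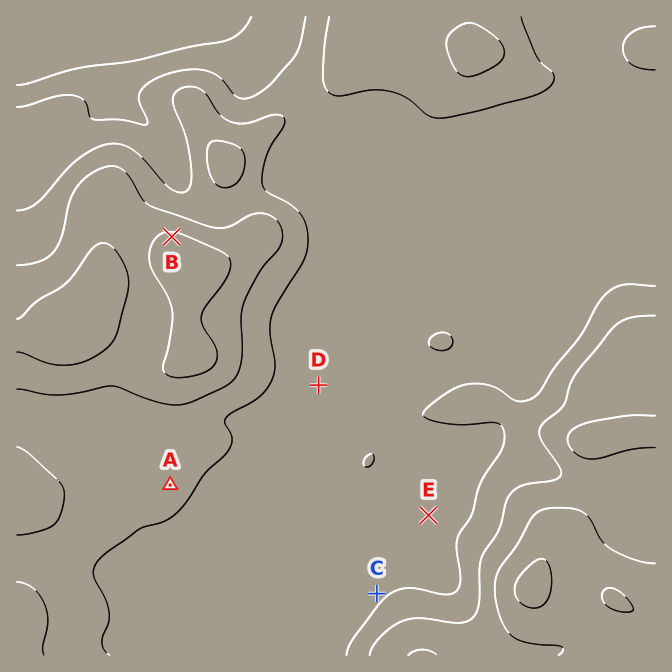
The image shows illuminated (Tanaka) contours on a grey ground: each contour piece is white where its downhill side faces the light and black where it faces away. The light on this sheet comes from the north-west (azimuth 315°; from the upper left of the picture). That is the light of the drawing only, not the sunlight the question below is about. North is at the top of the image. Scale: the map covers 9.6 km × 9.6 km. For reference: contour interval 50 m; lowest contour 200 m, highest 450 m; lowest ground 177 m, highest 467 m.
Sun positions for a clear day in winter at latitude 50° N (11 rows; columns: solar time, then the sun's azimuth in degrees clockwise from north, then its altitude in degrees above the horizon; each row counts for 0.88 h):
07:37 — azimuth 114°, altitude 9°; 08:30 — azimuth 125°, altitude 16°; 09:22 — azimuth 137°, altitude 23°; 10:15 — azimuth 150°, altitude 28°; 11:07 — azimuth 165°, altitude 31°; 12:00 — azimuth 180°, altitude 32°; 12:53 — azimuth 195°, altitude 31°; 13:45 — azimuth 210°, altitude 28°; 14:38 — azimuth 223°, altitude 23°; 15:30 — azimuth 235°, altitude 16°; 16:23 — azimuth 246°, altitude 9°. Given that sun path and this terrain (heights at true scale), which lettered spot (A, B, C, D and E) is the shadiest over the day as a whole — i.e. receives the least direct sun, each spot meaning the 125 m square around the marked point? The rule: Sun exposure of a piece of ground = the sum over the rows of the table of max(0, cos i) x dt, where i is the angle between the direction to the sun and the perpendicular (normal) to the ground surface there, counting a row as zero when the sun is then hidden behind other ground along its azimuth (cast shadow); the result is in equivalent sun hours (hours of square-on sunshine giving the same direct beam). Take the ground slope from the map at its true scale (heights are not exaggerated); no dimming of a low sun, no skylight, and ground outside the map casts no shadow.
B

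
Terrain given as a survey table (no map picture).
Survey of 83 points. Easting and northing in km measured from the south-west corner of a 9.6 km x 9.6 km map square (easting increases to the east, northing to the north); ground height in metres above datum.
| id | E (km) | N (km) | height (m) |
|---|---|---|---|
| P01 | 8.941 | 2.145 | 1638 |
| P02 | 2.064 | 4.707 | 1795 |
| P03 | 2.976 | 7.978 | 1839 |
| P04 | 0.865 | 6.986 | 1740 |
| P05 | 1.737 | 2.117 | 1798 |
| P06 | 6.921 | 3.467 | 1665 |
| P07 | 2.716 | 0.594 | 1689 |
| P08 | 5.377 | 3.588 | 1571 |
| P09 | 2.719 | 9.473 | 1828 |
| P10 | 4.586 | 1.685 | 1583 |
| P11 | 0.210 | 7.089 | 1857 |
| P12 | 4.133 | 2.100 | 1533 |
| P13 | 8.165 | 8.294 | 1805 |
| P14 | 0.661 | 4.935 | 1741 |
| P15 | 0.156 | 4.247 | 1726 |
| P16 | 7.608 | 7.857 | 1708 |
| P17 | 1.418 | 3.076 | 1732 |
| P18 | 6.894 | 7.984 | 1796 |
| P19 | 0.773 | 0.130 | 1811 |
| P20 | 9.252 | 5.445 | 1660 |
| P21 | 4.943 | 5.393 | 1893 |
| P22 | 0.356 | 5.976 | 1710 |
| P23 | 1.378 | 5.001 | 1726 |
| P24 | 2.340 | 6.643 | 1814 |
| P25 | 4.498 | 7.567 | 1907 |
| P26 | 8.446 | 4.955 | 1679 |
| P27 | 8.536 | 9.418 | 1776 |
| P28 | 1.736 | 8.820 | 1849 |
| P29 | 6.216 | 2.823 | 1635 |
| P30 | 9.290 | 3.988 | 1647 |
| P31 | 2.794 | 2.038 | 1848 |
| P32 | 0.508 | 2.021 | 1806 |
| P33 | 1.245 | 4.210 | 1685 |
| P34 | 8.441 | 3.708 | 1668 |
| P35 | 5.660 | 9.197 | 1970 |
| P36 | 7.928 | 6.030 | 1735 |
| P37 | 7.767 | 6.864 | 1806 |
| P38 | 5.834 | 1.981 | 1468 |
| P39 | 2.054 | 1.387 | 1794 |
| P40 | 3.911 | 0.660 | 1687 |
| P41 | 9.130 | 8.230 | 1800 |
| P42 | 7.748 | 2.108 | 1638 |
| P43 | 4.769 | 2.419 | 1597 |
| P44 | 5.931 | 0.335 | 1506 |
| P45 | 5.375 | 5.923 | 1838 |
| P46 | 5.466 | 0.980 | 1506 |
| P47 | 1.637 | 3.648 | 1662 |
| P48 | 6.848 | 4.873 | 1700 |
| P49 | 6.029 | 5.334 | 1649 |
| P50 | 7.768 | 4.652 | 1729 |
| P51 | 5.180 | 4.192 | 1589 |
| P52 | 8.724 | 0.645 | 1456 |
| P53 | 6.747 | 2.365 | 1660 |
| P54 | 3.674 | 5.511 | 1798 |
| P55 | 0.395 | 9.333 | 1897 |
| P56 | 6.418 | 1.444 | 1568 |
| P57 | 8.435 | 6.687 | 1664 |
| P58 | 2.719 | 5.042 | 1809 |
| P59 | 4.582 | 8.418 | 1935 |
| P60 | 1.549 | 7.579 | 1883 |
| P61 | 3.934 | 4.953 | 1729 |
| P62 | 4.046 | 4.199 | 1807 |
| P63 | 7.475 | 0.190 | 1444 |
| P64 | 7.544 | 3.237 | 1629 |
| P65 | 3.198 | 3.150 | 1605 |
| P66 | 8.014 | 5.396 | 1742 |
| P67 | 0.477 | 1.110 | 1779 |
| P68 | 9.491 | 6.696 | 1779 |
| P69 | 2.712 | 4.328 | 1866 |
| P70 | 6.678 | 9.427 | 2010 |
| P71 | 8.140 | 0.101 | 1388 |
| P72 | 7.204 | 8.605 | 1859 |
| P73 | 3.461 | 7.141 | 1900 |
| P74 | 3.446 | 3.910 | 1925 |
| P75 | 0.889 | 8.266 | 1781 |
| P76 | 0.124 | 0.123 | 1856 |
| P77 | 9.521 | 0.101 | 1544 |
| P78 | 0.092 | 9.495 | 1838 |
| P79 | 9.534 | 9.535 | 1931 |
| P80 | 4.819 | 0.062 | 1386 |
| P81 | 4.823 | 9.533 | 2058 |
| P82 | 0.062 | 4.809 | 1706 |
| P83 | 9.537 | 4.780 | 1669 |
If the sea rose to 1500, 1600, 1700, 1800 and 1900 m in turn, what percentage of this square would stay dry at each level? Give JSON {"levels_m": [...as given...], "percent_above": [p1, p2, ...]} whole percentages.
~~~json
{"levels_m": [1500, 1600, 1700, 1800, 1900], "percent_above": [96, 86, 63, 37, 8]}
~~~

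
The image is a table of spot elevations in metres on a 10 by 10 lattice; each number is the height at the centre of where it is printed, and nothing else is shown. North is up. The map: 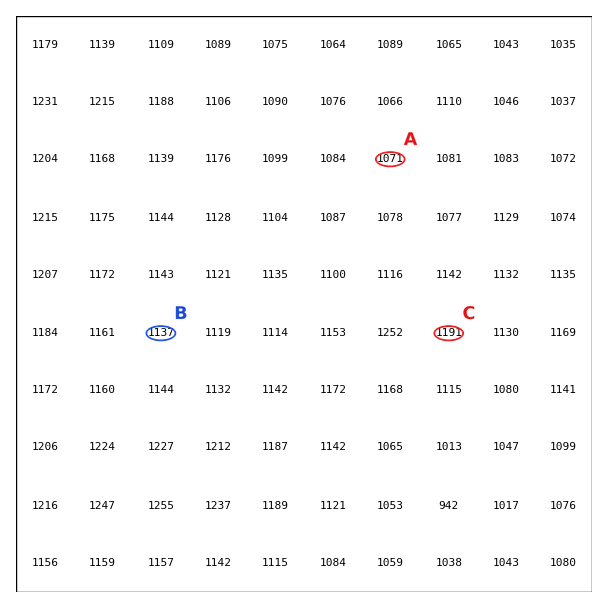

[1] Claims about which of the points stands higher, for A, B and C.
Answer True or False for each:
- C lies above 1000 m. True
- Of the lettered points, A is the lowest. True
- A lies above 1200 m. False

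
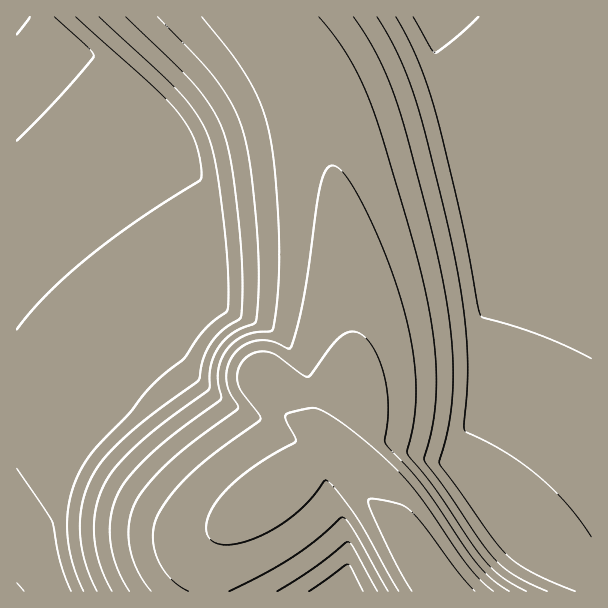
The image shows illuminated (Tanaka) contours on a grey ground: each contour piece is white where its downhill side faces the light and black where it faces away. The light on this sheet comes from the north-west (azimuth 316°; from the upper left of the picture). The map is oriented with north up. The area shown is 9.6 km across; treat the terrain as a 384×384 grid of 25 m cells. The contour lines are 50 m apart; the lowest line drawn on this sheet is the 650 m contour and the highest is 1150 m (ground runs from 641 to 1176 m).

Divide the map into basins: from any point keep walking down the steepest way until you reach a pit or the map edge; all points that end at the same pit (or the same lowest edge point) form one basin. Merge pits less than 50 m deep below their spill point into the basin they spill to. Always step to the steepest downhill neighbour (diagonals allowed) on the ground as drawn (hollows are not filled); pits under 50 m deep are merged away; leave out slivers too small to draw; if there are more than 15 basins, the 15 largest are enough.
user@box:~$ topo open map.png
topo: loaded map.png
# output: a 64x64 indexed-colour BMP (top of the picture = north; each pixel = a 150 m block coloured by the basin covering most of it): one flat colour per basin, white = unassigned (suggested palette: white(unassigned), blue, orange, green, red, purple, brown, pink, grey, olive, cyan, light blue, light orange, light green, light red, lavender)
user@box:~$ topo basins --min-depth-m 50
<image width="64" height="64" href="data:image/bmp;base64,Qk12CAAAAAAAAHYAAAAoAAAAQAAAAEAAAAABAAQAAAAAAAAIAAATCwAAEwsAABAAAAAAAAAA////ALR3HwAOf/8ALKAsACgn1gC9Z5QAS1aMAMJ34wB/f38AIr28AM++FwDox64AeLv/AIrfmACWmP8A1bDFADMzMzMzMzMzMzMzREREREREREREREREERERERERERERMzMzMzMzMzMzMzNEREREREREREREREEREREREREREREzMzMzMzMzMzMzNEREREREREREREREERERERERERERETMzMzMzMzMzMzM0REREREREREREREQRERERERERERERMzMzMzMzMzMzMzNEREREREREREREQREREREREREREREzMzMzMzMzMzMzM0RERERERERERERBERERERERERERETMzMzMzMzMzMzMzNERERERERERERBERERERERERERERMzMzMzMzMzMzMzMzRERERERERERBEREREREREREREREzMzMzMzMzMzMzMzIkREREREREREERERERERERERERETMzMzMzMzMzMzMyIiJEREREREREERERERERERERERERMzMzMzMzMzMzMiIiIiJEREREREEREREREREREREREREzMzMzMzMzMzMiIiIiIiREREREERERERERERERERERETMzMzMzMzMzMiIiIiIiIkREREERERERERERERERERERMzMzMzMzMzMiIiIiIiIiJEREEREREREREREREREREREzMzMzMzMzMiIiIiIiIiIiJEQRERERERERERERERERETMzMzMzMzMiIiIiIiIiIiIiIRERERERERERERERERERMzMzMzMzMiIiIiIiIiIiIiIhEREREREREREREREREREzMzMzMzMiIiIiIiIiIiIiIiERERERERERERERERERETMzMzMzMiIiIiIiIiIiIiIiIRERERERERERERERERERMzMzMyIiIiIiIiIiIiIiIiIiEREREREREREREREREREzIiIiIiIiIiIiIiIiIiIiIiIRERERERERERERERERESIiIiIiIiIiIiIiIiIiIiIiIiERERERERERERERERERIiIiIiIiIiIiIiIiIiIiIiIiIREREREREREREREREREiIiIiIiIiIiIiIiIiIiIiIiIhERERERERERERERERESIiIiIiIiIiIiIiIiIiIiIiIiERERERERERERERERERIiIiIiIiIiIiIiIiIiIiIiIiIREREREREREREREREREiIiIiIiIiIiIiIiIiIiIiIiIhERERERERERERERERESIiIiIiIiIiIiIiIiIiIiIiIiERERERERERERERERERIiIiIiIiIiIiIiIiIiIiIiIiIREREREREREREREREREiIiIiIiIiIiIiIiIiIiIiIiIhERERERERERERERERESIiIiIiIiIiIiIiIiIiIiIiIiERERERERERERERERERIiIiIiIiIiIiIiIiIiIiIiIiIREREREREREREREREREiIiIiIiIiIiIiIiIiIiIiIiIhERERERERERERERERESIiIiIiIiIiIiIiIiIiIiIiIiERERERERERERERERERIiIiIiIiIiIiIiIiIiIiIiIiIREREREREREREREREREiIiIiIiIiIiIiIiIiIiIiIiIhERERERERERERERERESIiIiIiIiIiIiIiIiIiIiIiIiERERERERERERERERERIiIiIiIiIiIiIiIiIiIiIiIiIREREREREREREREREREiIiIiIiIiIiIiIiIiIiIiIiIhERERERERERERERERESIiIiIiIiIiIiIiIiIiIiIiIhERERERERERERERERERIiIiIiIiIiIiIiIiIiIiIiIiEREREREREREREREREREiIiIiIiIiIiIiIiIiIiIiIiIRERERERERERERERERESIiIiIiIiIiIiIiIiIiIiIiIhERERERERERERERERERIiIiIiIiIiIiIiIiIiIiIiIiEREREREREREREREREREiIiIiIiIiIiIiIiIiIiIiIiIRERERERERERERERERESIiIiIiIiIiIiIiIiIiIiIiIRERERERERERERERERERIiIiIiIiIiIiIiIiIiIiIiIhEREREREREREREREREREiIiIiIiIiIiIiIiIiIiIiIiERERERERERERERERERESIiIiIiIiIiIiIiIiIiIiIiIRERERERERERERERERERIiIiIiIiIiIiIiIiIiIiIiIhEREREREREREREREREREiIiIiIiIiIiIiIiIiIiIiIhERERERERERERERERERESIiIiIiIiIiIiIiIiIiIiIiERERERERERERERERERERIiIiIiIiIiIiIiIiIiIiIiIREREREREREREREREREREiIiIiIiIiIiIiIiIiIiIiIRERERERERERERERERERESIiIiIiIiIiIiIiIiIiIiIhERERERERERERERERERERIiIiIiIiIiIiIiIiIiIiIiEREREREREREREREREREREiIiIiIiIiIiIiIiIiIiIiERERERERERERERERERERESIiIiIiIiIiIiIiIiIiIiIRERERERERERERERERERERIiIiIiIiIiIiIiIiIiIiIREREREREREREREREREREREiIiIiIiIiIiIiIiIiIiIRERERERERERERERERERERESIiIiIiIiIiIiIiIiIiIhERERERERERERERERERERERIiIiIiIiIiIiIiIiIiIhEREREREREREREREREREREREiIiIiIiIiIiIiIiIiIhERERERERERERERERERERERESIiIiIiIiIiIiIiIiIiERERERERERERERERERERERER"/>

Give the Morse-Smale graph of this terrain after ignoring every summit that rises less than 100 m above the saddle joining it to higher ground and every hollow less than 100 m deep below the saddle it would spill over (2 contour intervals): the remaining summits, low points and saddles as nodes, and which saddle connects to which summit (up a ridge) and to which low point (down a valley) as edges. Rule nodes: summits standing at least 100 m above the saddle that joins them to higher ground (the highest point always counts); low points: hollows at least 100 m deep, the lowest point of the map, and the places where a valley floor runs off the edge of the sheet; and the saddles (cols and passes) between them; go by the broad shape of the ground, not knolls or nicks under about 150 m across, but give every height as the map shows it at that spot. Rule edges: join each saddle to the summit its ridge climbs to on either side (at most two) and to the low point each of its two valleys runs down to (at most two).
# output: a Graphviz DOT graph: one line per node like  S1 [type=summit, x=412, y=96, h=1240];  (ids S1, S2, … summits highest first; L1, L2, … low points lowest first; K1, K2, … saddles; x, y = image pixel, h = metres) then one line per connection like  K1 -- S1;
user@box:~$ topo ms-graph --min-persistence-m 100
graph terrain {
  S1 [type=summit, x=428, y=588, h=1176];
  L1 [type=low, x=17, y=17, h=641];
  L2 [type=low, x=422, y=18, h=747];
  L3 [type=low, x=341, y=581, h=930];
  K1 [type=saddle, x=209, y=591, h=1057];
  K2 [type=saddle, x=263, y=17, h=978];
  K1 -- S1;
  K1 -- L1;
  K1 -- L3;
  K2 -- S1;
  K2 -- L1;
  K2 -- L2;
}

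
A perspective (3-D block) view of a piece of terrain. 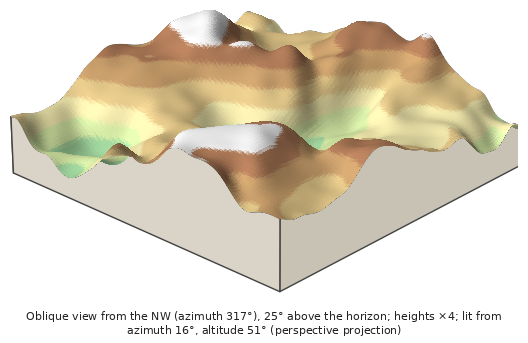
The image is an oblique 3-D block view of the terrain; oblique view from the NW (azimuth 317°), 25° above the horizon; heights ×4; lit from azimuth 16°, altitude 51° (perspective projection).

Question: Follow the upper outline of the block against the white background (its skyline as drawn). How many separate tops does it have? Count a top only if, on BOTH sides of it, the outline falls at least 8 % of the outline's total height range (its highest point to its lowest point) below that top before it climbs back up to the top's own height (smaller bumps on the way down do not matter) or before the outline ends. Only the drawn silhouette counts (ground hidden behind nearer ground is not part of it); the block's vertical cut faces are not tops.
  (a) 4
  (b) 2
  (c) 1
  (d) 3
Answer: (d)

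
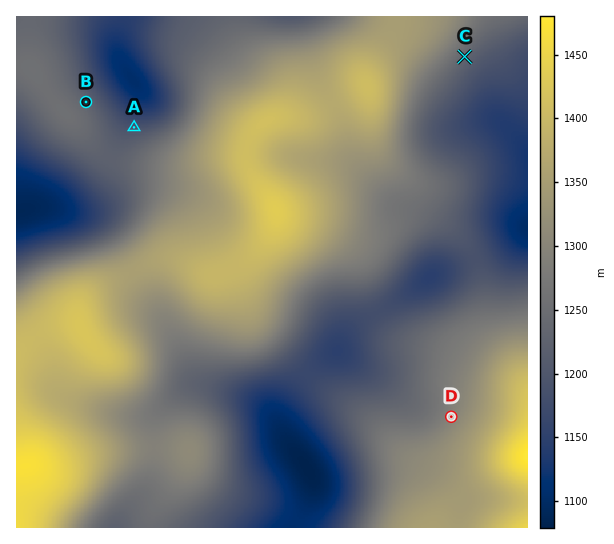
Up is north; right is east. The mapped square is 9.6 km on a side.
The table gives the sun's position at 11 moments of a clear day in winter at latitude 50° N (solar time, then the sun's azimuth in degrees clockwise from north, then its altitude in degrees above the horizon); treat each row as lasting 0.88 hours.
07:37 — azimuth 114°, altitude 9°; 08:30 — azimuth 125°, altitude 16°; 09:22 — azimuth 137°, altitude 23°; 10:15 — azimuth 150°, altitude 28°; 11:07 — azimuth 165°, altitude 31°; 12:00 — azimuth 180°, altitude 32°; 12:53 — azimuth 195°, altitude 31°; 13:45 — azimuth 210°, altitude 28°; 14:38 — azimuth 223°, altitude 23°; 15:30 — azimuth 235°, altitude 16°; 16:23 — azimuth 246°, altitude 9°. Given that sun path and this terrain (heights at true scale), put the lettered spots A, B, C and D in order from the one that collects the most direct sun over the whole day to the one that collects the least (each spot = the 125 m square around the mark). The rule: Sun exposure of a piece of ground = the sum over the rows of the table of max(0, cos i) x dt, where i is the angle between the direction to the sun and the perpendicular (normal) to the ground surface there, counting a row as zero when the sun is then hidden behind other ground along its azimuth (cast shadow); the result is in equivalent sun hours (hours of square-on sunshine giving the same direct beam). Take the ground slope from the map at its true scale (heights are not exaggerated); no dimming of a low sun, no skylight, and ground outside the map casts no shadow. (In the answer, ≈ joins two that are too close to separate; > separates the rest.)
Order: C > D ≈ B > A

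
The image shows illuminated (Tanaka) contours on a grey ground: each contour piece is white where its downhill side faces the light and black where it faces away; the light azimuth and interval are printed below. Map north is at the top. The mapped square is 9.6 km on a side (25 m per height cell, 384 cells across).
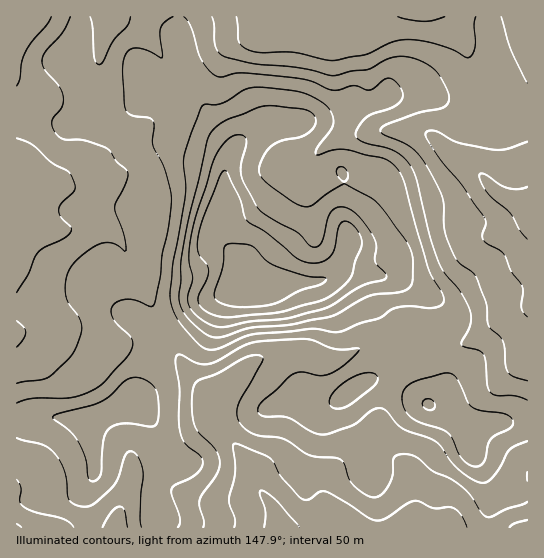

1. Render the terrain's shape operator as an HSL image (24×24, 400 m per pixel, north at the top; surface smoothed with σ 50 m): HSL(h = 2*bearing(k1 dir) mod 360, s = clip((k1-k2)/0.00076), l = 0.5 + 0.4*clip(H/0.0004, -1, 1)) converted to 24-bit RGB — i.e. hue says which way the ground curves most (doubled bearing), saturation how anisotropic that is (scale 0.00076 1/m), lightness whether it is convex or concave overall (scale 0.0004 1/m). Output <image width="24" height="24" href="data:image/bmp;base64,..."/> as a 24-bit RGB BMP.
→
<image width="24" height="24" href="data:image/bmp;base64,Qk32BgAAAAAAADYAAAAoAAAAGAAAABgAAAABABgAAAAAAMAGAAATCwAAEwsAAAAAAAAAAAAAs8o8tzgxXJ05y+lbEixVMIzO3du2oca9anK4bGSwgX2rrWO3TBFgttVHUn5GYTg2yLwqd6k+TFZrjppgRkBlvHlG6J1DfnYupXO6aVuwxHLS6buTKm+GDKym1NyCr1k1j3kvRnU6VJ9NYxFVVkCqssqbeDeXil6psNKphqOvP1CInoNoWDJgiMk7e9uKm6fbkJl2Y36BUGZ99OXMV2TNIlaKvX1NsHCCzauxYsbGOzeVQxxvi7OSrohfQFx3cquxtcuqnHmqaTWUpViGjx19v/qTMMRaWphEhpxDcHhaU1Ro4vyIYDuFRDdkrbltatinr9DYuWnXYwBPZYw4XHlBsHVTbKdaN5Vdnb5fhjhQbEFMY0JsXl3R4/jTmUOQcko7qpHKU2SnTYG07PS1bSVMPl04autlWstRNoI8VgA+0iCcsrqVSn6bgqSmuKGESpVURoxOlS+JrjBENpY9LP+s8ri8slHoiZTdmaPcqrz2gKT42JPy8Jz/w97vfsm1rb1tKipXFxFwl5nW4MfmfGzNaIy33IjZz5+JPWZnHyqAxLbr1/L0O9nJLcNskmjUvZDSjaxXgFkwXlAhQmAjp0Ny6721uWyayJuKVhhBEU4rKItXsJNvsH2pfau5MGna+9D1vIPtDaDWReSo046Xs3eJhZZUIHA/jKRii3xTf19klnaTbZpzMINg0ZFExpxyrxVo8AhsbcYoATgWMY4se6Npp5NpR1wkRosd4WaQxFu9UpBAQpE0wH2Qw4OYUpZeMl0+hnZke35tgX9lnH1YY1k9hak4uaFXghBw2y0/9qNoNlYkGzADJDMALjIBkXgXM5kMKVEUn6A7sXWAl7BGR3AcZ8Q0yYW3TESNdY5ddHVbgoNcjVJkqHeke8WMajeSiABn0m0+666M0DN5ikp5Xb1UJpZUFMcqbK54P5mdP7liU3dKuGpXusOTOcl5QHU6lFOLhXydgVulnX+SXrO1isrNqZjBUQOLeCP639f06s3z3b300NL7uLz1qX7shdiZHn1BVHgwa1khK5QrZM6OlOG+oWKwdUyZYIZzenSBYlyKrZWUba1vS5NFc0VENBtms3YzX7gd5H2W0OPpkpfYqo3qp6L/9Mz/p4rwRVn/z+P6gdPpaO7If0aoqk+GamCCeneccneJYJKlfpWqwYyemW+QYTlpLWp/Rg7R9qR1C+kSuc5jaaVaUr9vJ4B8ywiN/6SRIpBrkkVPweGWRpWSQz9fl2WPp2yjcqWFeJWXXoxXU3s+q5lcvDlyjEqWP7KxARNB+9/Qh9yGa8CdosbGn1eqczN5HhFD//vMYnztPjq40OKRXD10bUtra2tLc5xQXquIfmdTmU10tqJkPZM5mk9ygq+OTWSQAhxF7+aU+tSxE+koT39Ae1Jmbz6OE1/Y5//MiRBrsXxJutN5Zi56fFuMb7HAjrzQYjWPcoqqWYScqaNdT0ujaWSlqpGJa0iIGDxVLr5O//PMityPSC90fVpURWpwJrEr0IMDizROrc+Cp7dpTDWPib69TLSzYQ0Zmj0cck49imU6apJJkV9dX4RIepdAazFeU5+RG3t///rMoogkSC9Oj4trQYGXxT3CfMeGfJrFxdzGnnO2THm3plZfWAwxnkROi7maWVBlqZp0fKlXSnBBW51rk2qpTn2yZ7q+LGWK9f2U/W6IOGRoeoBEaJUaAJ9Ok+CmXpvRy6S2w1yjiC1cVwMQcT4zfrZHe41MY2y9hq67t33AfouwWJmjR4RQW6l2R2uGX5+udMeV7pzD62biV2a71aCpGM6GVZABJzMAMzEASjEAQwwUZnfCi43TrLrMfITGdXqqdn2iqk+dm8mudjbCxouCSqONSVhzVMlKO6NqmG9Xw5jWnYbixMXlt4DmpDXN61Pxx4DYSnrKW6LKS9KwVWSZu719Y4SWfFZWd0Q1bclCWbluWyN96tiLSYGUUGmMjtN7NF+FfrOWeMq6eo63nb2RdDK81H3jWD7Z5szXbV3Sg4u6Y4SvXTSY182QToOYgS6xuZLIn9+WPV93MiCB8PTXVj+sgVlSeuJjJYqmY9umV3Oln3VPoYVKdDJndqdJdzGt5K2splmwj52re1qkOi6F3uerXE+QN2qlnJDC6aGdO3qaGWWv3+GEoiN7rsaHh85sM2oqP10XSEsijHczknk6YE1AfYY/KmMoi8E+vomzq3OwqjiUhC6F0ut4Y1R8VpBtRGNR46p3dtF9EzpovUU1fZmutsyZtXR6mHajWniSSVxudoJYj3tadGtkeoRrfp1wOKVJdIxNiUhYlDalunHJyeCbVlWK"/>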